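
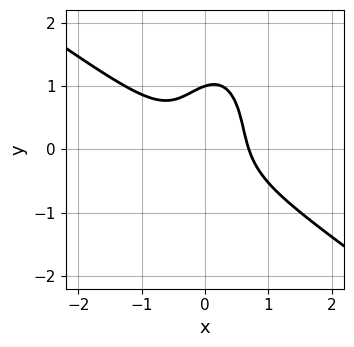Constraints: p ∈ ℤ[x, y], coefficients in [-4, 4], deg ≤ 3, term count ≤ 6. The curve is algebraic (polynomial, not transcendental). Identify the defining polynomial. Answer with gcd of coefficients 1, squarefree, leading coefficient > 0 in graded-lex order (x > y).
1. deg p = 3. The shape is more complex than any degree-2 curve.
2. From the axis intercepts and sections: it meets the y-axis at y = 1 (among the integer gridlines).
3. Solving for integer coefficients yields p as stated.

3*x^3 + 3*x^2*y - x*y^2 + y^3 - 1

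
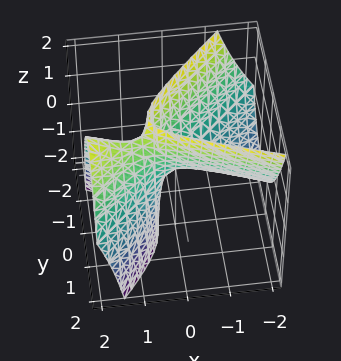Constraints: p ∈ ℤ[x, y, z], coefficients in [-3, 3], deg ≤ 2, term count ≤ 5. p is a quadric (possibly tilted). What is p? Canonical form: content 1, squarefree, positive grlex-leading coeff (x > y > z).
x^2 + 2*x*y - 2*x*z - 3*y^2 + z

First, degree: a generic line meets the surface in up to 2 points, so deg p = 2.
Next, observable constraints: it crosses the y-axis at the gridline y = 0; one x-axis crossing is at x = 0; it meets the z-axis at z = 0 (among the integer gridlines).
Finally, fitting integer coefficients to these (and the overall shape) gives p.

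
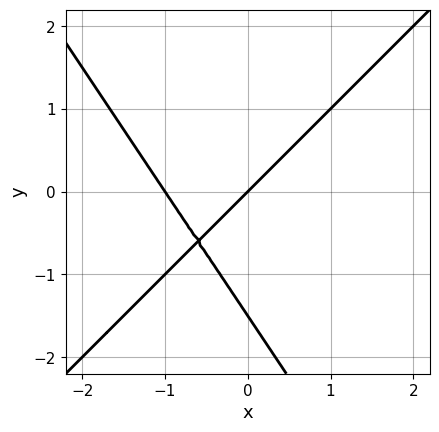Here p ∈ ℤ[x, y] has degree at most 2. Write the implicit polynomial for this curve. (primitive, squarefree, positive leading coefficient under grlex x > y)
3*x^2 - x*y - 2*y^2 + 3*x - 3*y

(a) deg p = 2. No degree-1 curve has this shape.
(b) Reading off the gridlines: among the integer gridlines, it crosses the x-axis at x ∈ {-1, 0}; one y-axis crossing is at y = 0.
(c) Matching integer coefficients to the picture gives p.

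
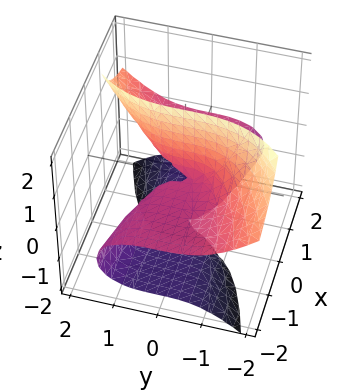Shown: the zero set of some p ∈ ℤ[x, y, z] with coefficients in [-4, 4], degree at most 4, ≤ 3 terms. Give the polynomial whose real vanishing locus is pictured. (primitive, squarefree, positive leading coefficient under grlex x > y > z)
2*x*z^2 - y^3 + 3*x*z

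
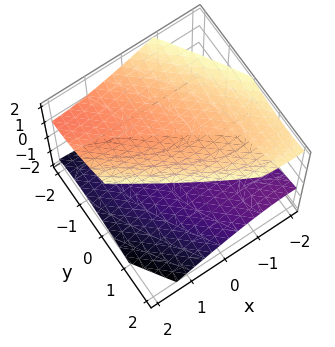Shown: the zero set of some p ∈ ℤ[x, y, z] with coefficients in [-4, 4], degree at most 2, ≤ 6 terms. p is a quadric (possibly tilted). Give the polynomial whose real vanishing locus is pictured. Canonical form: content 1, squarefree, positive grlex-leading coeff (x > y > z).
1. There are 2 components. They look like related sheets of one shape, so recover p as a whole.
2. deg p = 2. No degree-1 surface has this shape.
3. Against the integer gridlines: no x-intercept at any integer in the box; it misses every integer gridline on the y-axis.
4. Fitting integer coefficients to these (and the overall shape) gives p.

x^2 + 2*x*y + y^2 + y*z - 2*z^2 + 3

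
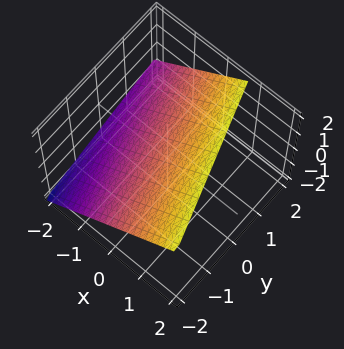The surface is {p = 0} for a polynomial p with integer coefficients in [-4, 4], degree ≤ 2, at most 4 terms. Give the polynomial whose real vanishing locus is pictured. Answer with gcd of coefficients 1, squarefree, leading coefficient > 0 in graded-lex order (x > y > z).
3*x + y - 3*z + 2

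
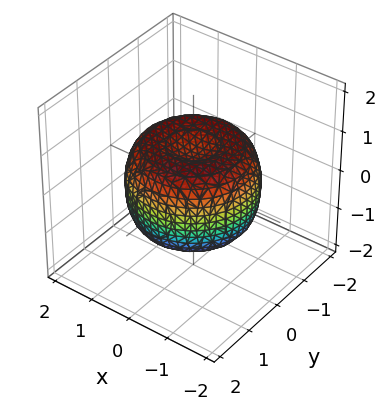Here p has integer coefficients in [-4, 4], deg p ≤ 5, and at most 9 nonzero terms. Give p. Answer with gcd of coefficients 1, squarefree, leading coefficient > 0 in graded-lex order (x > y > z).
2*x^4 + 4*x^2*y^2 + 2*y^4 - 3*x^2 - 3*y^2 + 3*z^2 - 2

(a) The degree is 4 — a generic line meets the surface in up to 4 points.
(b) Symmetries: the z-axis is an axis of rotation, so x and y enter only as x² + y².
(c) Reading off the gridlines: a circular section at z = -1 has radius between 0 and 1.
(d) Fitting integer coefficients to these (and the overall shape) gives p.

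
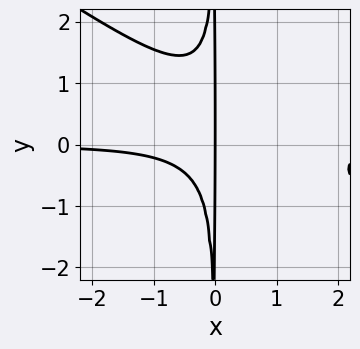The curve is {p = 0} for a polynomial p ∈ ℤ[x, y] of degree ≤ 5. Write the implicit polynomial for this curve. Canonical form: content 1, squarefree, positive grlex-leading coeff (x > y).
2*x^3*y + 3*x^2*y^2 - 2*x^2*y + x

First, deg p = 4. No degree-3 curve has this shape.
Next, observable constraints: it crosses the x-axis at the gridline x = 0; the visible y-axis segment lies entirely on the curve.
Finally, the integer polynomial consistent with all of this is the stated p.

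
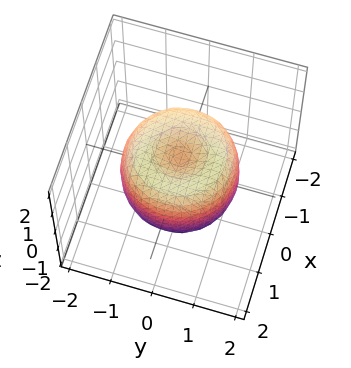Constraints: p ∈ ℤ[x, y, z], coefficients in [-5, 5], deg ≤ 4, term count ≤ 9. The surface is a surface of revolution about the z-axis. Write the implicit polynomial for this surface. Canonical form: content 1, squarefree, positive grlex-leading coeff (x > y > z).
1. deg p = 4.
2. By symmetry, every cross-section ⟂ z is a circle, so x, y appear only via x² + y².
3. From the axis intercepts and sections: a circular section at z = 1 has radius between 0 and 1.
4. Assembling these constraints gives the stated polynomial.

2*x^4 + 4*x^2*y^2 + 2*y^4 - 3*x^2 - 3*y^2 + 2*z^2 - 1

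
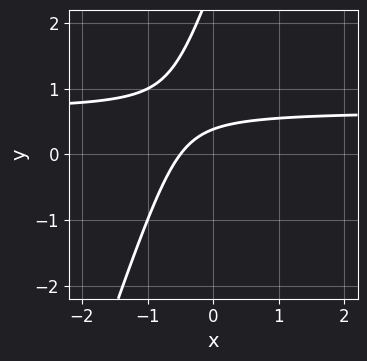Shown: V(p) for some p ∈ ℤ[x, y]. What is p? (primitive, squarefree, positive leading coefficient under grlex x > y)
3*x*y - y^2 - 2*x + 3*y - 1

Degree: the shape is more complex than any degree-1 curve, so deg p = 2.
Putting this together gives p.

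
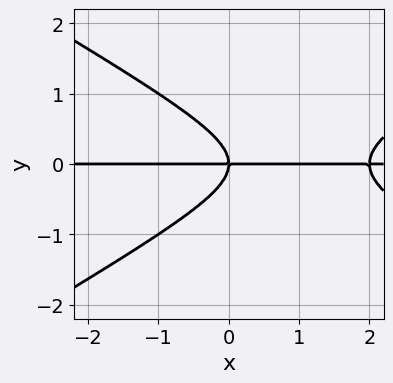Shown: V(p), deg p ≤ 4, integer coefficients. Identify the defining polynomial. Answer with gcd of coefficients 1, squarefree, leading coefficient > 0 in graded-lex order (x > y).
x^2*y - 3*y^3 - 2*x*y

(a) Degree: the shape is more complex than any degree-2 curve, so deg p = 3.
(b) Observable constraints: it crosses the y-axis at the gridline y = 0; every point of the x-axis in the box is on the curve.
(c) Solving for integer coefficients yields p as stated.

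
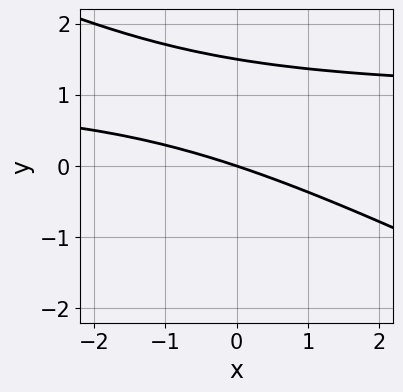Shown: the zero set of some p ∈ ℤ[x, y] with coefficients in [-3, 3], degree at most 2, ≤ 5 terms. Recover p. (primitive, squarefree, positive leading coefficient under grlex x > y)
(a) Degree: a generic line meets the curve in up to 2 points, so deg p = 2.
(b) From the axis intercepts and sections: one y-axis crossing is at y = 0; it meets the x-axis at x = 0 (among the integer gridlines).
(c) Fitting integer coefficients to these (and the overall shape) gives p.

x*y + 2*y^2 - x - 3*y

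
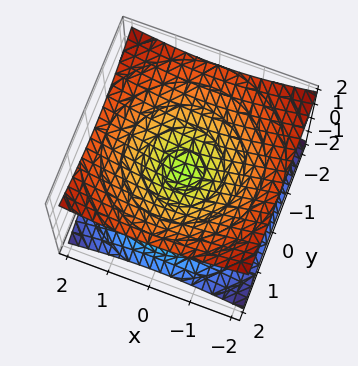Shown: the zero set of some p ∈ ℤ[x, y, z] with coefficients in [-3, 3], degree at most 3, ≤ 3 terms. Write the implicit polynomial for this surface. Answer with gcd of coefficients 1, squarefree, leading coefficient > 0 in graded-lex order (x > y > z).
Degree: two nappes meeting at a single point; a quadric, so deg p = 2.
Symmetries: rotational symmetry about the z-axis ⇒ p depends on x, y only through x² + y²; the z ↦ −z reflection is a symmetry, so z appears only in even powers.
Against the integer gridlines: one x-axis crossing is at x = 0; a circular section at z = -1 has radius between 1 and 2; it crosses the z-axis at the gridline z = 0; it meets the y-axis at y = 0 (among the integer gridlines).
Putting this together gives p.

x^2 + y^2 - 3*z^2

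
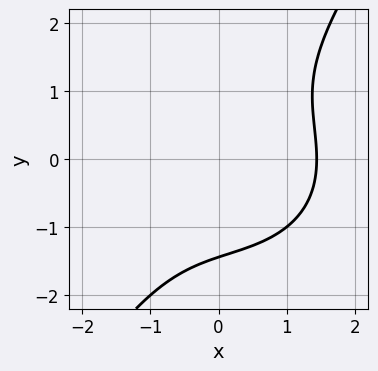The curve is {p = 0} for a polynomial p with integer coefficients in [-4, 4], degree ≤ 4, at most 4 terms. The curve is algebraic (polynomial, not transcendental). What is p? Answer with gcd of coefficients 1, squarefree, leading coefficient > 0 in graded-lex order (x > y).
deg p = 3.
The integer polynomial consistent with all of this is the stated p.

x^3 + x*y^2 - y^3 - 3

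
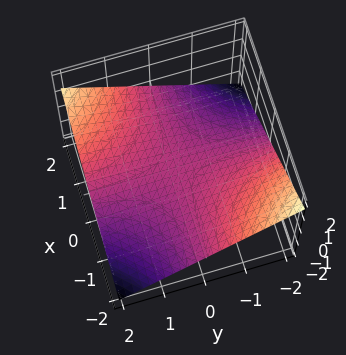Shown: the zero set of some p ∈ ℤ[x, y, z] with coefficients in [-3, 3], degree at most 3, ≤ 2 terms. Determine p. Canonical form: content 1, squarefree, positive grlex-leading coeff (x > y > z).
x*y - 3*z

First, deg p = 2. A saddle surface; a quadric.
Then, from the axis intercepts and sections: one z-axis crossing is at z = 0; the visible x-axis segment lies entirely on the surface; every point of the y-axis in the box is on the surface.
Finally, these observations pin down the coefficients.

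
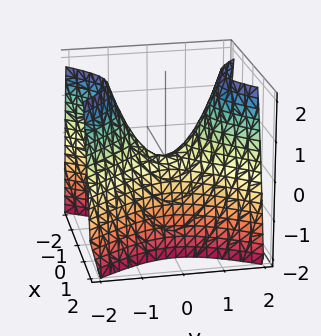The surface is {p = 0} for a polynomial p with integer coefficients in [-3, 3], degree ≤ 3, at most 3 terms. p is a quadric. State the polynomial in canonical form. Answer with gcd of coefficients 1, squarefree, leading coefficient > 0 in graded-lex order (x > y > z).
3*x^2 - 2*y^2 + 2*z

First, the degree is 2 — a saddle surface; a quadric.
Next, symmetries: it's symmetric under y → −y, forcing even powers of y; the x ↦ −x reflection is a symmetry, so x appears only in even powers.
Then, observable constraints: one z-axis crossing is at z = 0; it meets the x-axis at x = 0 (among the integer gridlines); it crosses the y-axis at the gridline y = 0.
Finally, putting this together gives p.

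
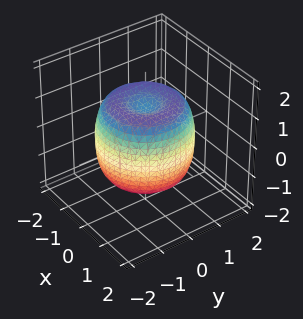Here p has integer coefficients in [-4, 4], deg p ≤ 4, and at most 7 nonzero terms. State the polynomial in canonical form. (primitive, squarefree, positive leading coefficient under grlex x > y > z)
2*x^4 + 4*x^2*y^2 + 2*y^4 - 3*x^2 - 3*y^2 + 2*z^2 - 2

deg p = 4. The shape is more complex than any degree-3 surface.
Symmetry: the surface is invariant under rotation about z: p = q(x² + y², z).
Checking where it meets the axes: a circular section at z = -1 has radius between 1 and 2; among the integer gridlines, it crosses the z-axis at z ∈ {-1, 1}.
Matching integer coefficients to the picture gives p.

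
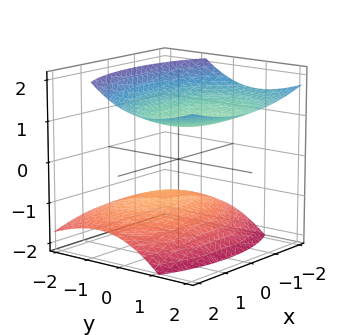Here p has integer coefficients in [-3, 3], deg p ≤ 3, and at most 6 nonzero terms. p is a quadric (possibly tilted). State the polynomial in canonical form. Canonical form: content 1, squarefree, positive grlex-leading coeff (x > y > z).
x^2 + 2*y^2 - 2*y*z - 3*z^2 + 3

(a) The picture has 2 separate pieces. They look like related sheets of one shape, so recover p as a whole.
(b) The degree is 2 — the shape is more complex than any degree-1 surface.
(c) Observable constraints: among the integer gridlines, it crosses the z-axis at z ∈ {-1, 1}; no x-intercept at any integer in the box; no y-intercept at any integer in the box.
(d) Solving for integer coefficients yields p as stated.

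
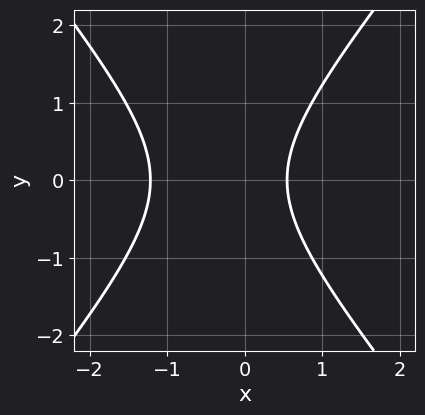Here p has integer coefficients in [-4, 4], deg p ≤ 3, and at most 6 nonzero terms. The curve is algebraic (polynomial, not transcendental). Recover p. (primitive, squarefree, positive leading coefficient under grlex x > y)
3*x^2 - 2*y^2 + 2*x - 2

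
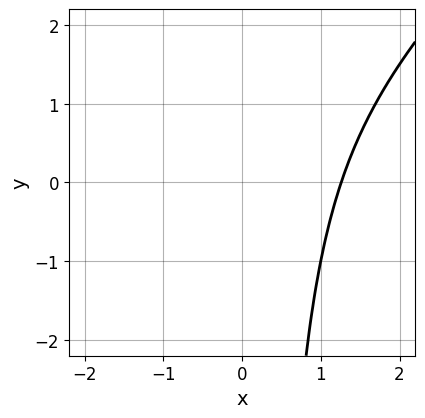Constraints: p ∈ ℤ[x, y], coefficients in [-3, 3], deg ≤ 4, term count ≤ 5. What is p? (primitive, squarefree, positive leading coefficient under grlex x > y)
x^3 - x^2*y - 2

(a) deg p = 3. A generic line meets the curve in up to 3 points.
(b) Checking where it meets the axes: the curve avoids every integer y-axis point in the box.
(c) Assembling these constraints gives the stated polynomial.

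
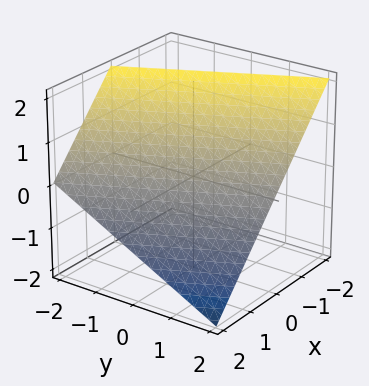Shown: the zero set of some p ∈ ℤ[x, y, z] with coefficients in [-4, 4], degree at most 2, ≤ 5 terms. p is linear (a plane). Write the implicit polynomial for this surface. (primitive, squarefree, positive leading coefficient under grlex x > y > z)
First, deg p = 1.
Next, checking where it meets the axes: it crosses the y-axis at the gridline y = 2; one x-axis crossing is at x = 1; it meets the z-axis at z = 1 (among the integer gridlines).
Finally, matching integer coefficients to the picture gives p.

2*x + y + 2*z - 2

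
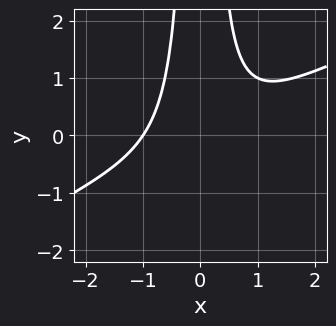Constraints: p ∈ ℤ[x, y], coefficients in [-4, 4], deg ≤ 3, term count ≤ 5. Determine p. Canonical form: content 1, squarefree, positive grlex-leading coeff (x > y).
First, the degree is 3 — no degree-2 curve has this shape.
Next, observable constraints: no y-intercept at any integer in the box; it crosses the x-axis at the gridline x = -1.
Finally, putting this together gives p.

x^3 - 2*x^2*y + 1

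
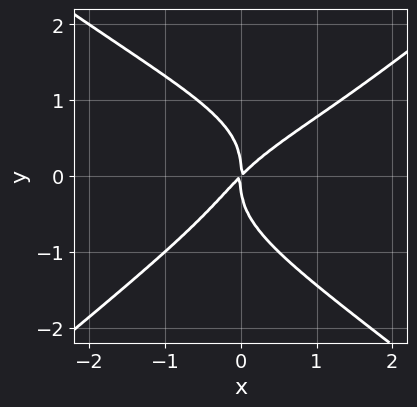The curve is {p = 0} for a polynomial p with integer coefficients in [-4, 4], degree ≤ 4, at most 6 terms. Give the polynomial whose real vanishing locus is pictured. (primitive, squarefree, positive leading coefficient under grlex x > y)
1. deg p = 4. A generic line meets the curve in up to 4 points.
2. Reading off the gridlines: it crosses the x-axis at the gridline x = 0; one y-axis crossing is at y = 0.
3. Putting this together gives p.

2*x^2*y^2 - 3*y^4 - x^2*y + 3*x^2 - 3*x*y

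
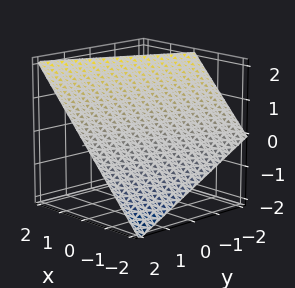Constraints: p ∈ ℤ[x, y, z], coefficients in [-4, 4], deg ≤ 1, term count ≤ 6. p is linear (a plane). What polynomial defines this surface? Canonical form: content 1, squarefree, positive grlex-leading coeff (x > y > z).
2*x - y - 2*z + 2

1. The degree is 1 — every cross-section is a straight line — this is a plane.
2. Reading off the gridlines: it crosses the z-axis at the gridline z = 1; it crosses the y-axis at the gridline y = 2; it crosses the x-axis at the gridline x = -1.
3. Together with the visible shape, these determine p as stated.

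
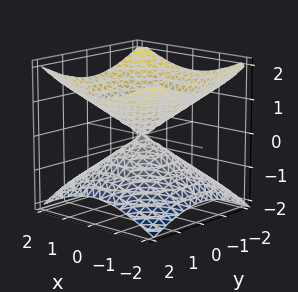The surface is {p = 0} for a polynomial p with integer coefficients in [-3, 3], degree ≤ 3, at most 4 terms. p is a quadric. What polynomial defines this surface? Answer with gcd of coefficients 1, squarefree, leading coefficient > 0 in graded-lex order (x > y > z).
x^2 + y^2 - 2*z^2

First, deg p = 2. A double cone through the origin; a quadric.
Then, symmetries: rotational symmetry about the z-axis ⇒ p depends on x, y only through x² + y²; it's symmetric under z → −z, forcing even powers of z.
Then, reading off the gridlines: it crosses the x-axis at the gridline x = 0; it meets the y-axis at y = 0 (among the integer gridlines); a circular section at z = -1 has radius between 1 and 2; it crosses the z-axis at the gridline z = 0.
Finally, putting this together gives p.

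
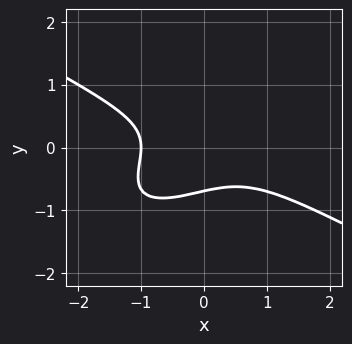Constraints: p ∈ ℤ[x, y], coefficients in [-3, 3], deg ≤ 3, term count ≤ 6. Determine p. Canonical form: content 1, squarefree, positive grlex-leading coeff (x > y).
(a) Degree: the shape is more complex than any degree-2 curve, so deg p = 3.
(b) Observable constraints: one x-axis crossing is at x = -1.
(c) These observations pin down the coefficients.

x^3 - 2*x*y^2 + 3*y^3 + 1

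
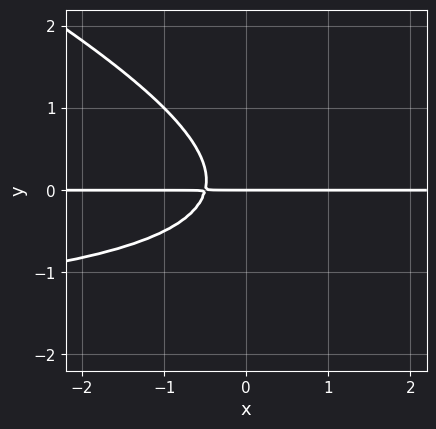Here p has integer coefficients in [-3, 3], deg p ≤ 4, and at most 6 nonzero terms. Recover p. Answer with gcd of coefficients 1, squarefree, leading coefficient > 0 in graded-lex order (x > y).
x*y^2 + 2*y^3 + 2*x*y + y

First, deg p = 3. No degree-2 curve has this shape.
Next, observable constraints: one y-axis crossing is at y = 0; every point of the x-axis in the box is on the curve.
Finally, these observations pin down the coefficients.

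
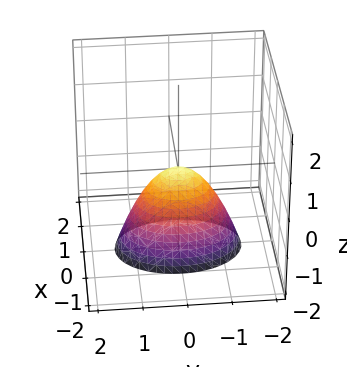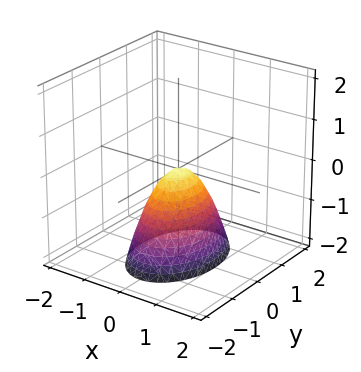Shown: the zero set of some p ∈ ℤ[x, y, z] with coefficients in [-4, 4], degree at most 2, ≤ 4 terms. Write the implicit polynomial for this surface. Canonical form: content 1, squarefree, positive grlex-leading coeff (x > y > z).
2*x^2 + y^2 + z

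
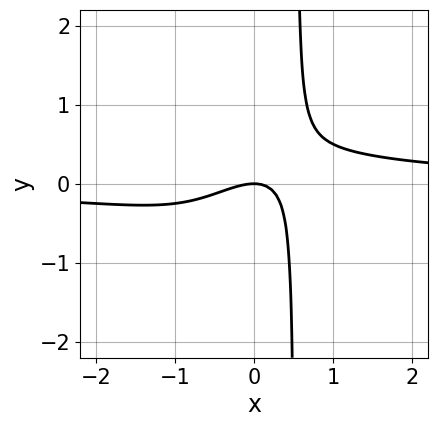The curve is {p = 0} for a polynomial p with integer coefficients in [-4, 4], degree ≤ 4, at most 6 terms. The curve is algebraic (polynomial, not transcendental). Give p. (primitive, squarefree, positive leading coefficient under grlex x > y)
3*x^3*y - 2*x^2 + 3*x*y - 2*y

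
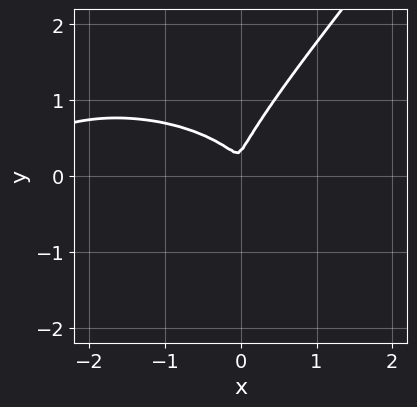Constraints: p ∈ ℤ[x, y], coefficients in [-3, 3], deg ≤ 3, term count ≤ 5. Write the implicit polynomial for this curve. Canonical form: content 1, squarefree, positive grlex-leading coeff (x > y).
Degree: a generic line meets the curve in up to 3 points, so deg p = 3.
The integer polynomial consistent with all of this is the stated p.

x^3 + 3*x*y^2 - 3*y^3 + 3*x^2 + y^2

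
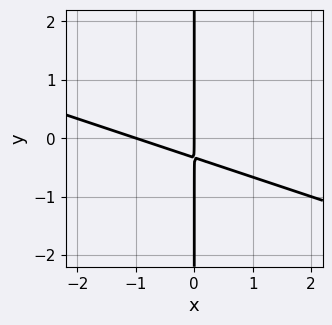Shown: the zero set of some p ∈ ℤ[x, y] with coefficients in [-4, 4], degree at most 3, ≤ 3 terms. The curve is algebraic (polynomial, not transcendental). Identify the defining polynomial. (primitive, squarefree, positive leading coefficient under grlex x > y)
x^2 + 3*x*y + x

(a) The degree is 2 — no degree-1 curve has this shape.
(b) Against the integer gridlines: every point of the y-axis in the box is on the curve; among the integer gridlines, it crosses the x-axis at x ∈ {-1, 0}.
(c) Solving for integer coefficients yields p as stated.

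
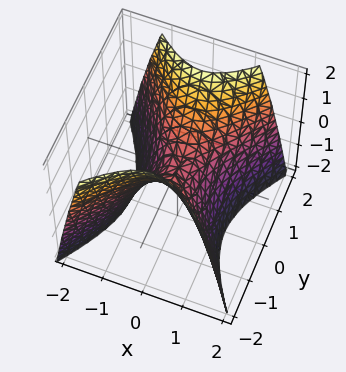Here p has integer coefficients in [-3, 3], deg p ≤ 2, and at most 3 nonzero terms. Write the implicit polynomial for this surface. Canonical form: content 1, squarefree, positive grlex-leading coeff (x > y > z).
3*x^2 - 2*y^2 + 2*z

1. The degree is 2 — a hyperbolic paraboloid; a quadric.
2. Symmetries: mirror symmetry x ↦ −x ⇒ only even powers of x; the y ↦ −y reflection is a symmetry, so y appears only in even powers.
3. Against the integer gridlines: one z-axis crossing is at z = 0; it crosses the x-axis at the gridline x = 0; one y-axis crossing is at y = 0.
4. Assembling these constraints gives the stated polynomial.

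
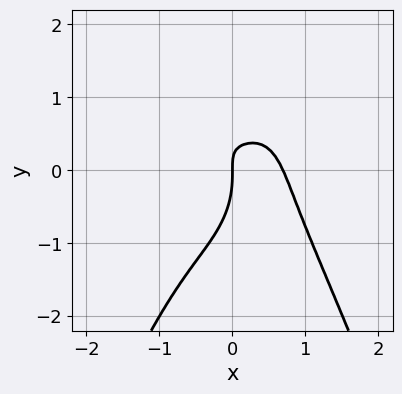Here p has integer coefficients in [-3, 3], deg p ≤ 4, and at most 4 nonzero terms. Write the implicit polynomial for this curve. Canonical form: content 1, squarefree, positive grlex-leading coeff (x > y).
3*x^4 + y^3 + 2*x*y - x

(a) Degree: no degree-3 curve has this shape, so deg p = 4.
(b) Observable constraints: it crosses the y-axis at the gridline y = 0; it meets the x-axis at x = 0 (among the integer gridlines).
(c) Matching integer coefficients to the picture gives p.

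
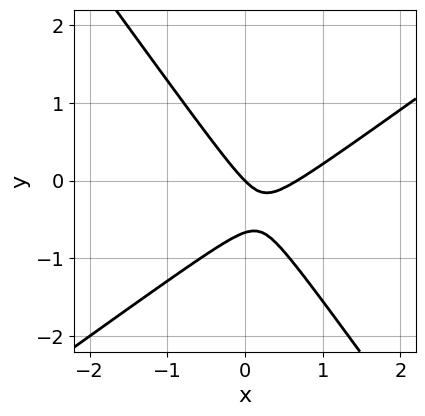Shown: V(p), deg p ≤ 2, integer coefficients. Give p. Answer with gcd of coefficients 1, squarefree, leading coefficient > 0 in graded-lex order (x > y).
First, the degree is 2 — a generic line meets the curve in up to 2 points.
Next, against the integer gridlines: it meets the x-axis at x = 0 (among the integer gridlines); it meets the y-axis at y = 0 (among the integer gridlines).
Finally, assembling these constraints gives the stated polynomial.

3*x^2 - 2*x*y - 3*y^2 - 2*x - 2*y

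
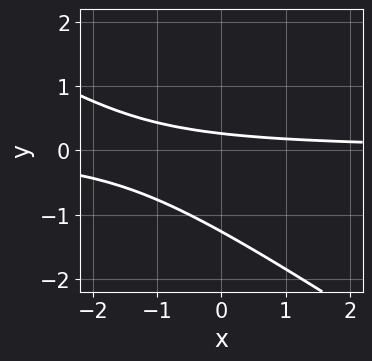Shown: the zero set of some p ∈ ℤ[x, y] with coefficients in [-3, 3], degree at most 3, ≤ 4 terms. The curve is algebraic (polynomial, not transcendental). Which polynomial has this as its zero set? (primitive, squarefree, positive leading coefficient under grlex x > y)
2*x*y + 3*y^2 + 3*y - 1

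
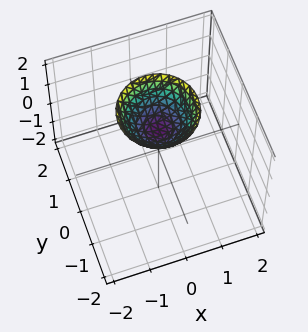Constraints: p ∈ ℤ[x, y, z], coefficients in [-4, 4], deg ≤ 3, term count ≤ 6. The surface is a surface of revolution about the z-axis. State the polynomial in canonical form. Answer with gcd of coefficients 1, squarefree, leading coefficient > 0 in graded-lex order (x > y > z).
1. Degree: a generic line meets the surface in up to 2 points, so deg p = 2.
2. Symmetry: every cross-section ⟂ z is a circle, so x, y appear only via x² + y².
3. From the axis intercepts and sections: a circular section at z = 2 has radius exactly 1; it misses every integer gridline on the y-axis; it misses every integer gridline on the x-axis.
4. Matching integer coefficients to the picture gives p.

x^2 + y^2 - z + 1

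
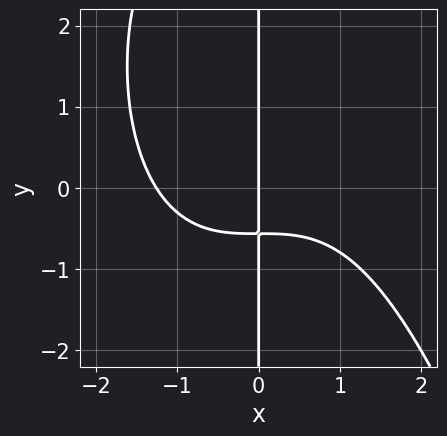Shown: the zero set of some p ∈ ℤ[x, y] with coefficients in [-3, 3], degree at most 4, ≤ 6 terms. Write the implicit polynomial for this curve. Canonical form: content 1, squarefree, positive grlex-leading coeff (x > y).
First, degree: the shape is more complex than any degree-3 curve, so deg p = 4.
Then, from the axis intercepts and sections: the visible y-axis segment lies entirely on the curve; it crosses the x-axis at the gridline x = 0.
Finally, solving for integer coefficients yields p as stated.

x^4 - x*y^2 + 3*x*y + 2*x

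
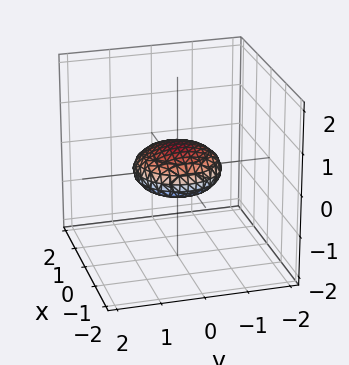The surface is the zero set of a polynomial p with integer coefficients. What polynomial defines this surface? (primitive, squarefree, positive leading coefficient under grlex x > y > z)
x^2 + y^2 + 3*z^2 - 1

1. deg p = 2. A closed, bounded, convex surface; a quadric.
2. Symmetry: every cross-section ⟂ z is a circle, so x, y appear only via x² + y²; it's symmetric under z → −z, forcing even powers of z.
3. Observable constraints: the x-axis gridline crossings are at x ∈ {-1, 1}; a circular section at z = 0 has radius exactly 1.
4. The integer polynomial consistent with all of this is the stated p. Check: (0, -1, 0) on the y-axis lies on the surface, and p(0, -1, 0) = 0. ✓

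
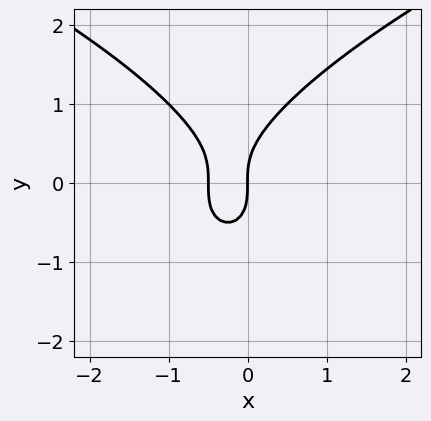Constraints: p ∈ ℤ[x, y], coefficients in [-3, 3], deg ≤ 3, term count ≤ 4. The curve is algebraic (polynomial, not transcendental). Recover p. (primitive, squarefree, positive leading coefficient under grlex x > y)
1. deg p = 3. A generic line meets the curve in up to 3 points.
2. Against the integer gridlines: it meets the x-axis at x = 0 (among the integer gridlines); one y-axis crossing is at y = 0.
3. These observations pin down the coefficients.

y^3 - 2*x^2 - x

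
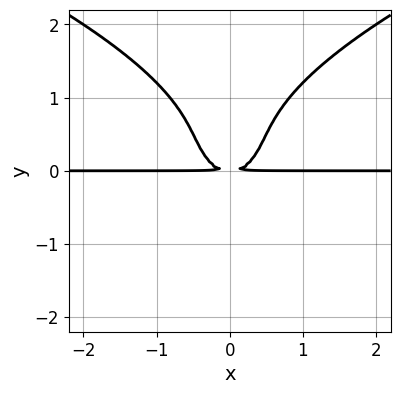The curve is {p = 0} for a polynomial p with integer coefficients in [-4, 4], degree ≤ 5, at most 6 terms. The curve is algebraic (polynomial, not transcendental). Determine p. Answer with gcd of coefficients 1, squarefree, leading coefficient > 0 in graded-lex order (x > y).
2*y^4 - 3*x^2*y - 2*y^3 + 2*y^2

First, the degree is 4 — no degree-3 curve has this shape.
Then, symmetries: mirror symmetry x ↦ −x ⇒ only even powers of x.
Then, from the axis intercepts and sections: the visible x-axis segment lies entirely on the curve.
Finally, these observations pin down the coefficients.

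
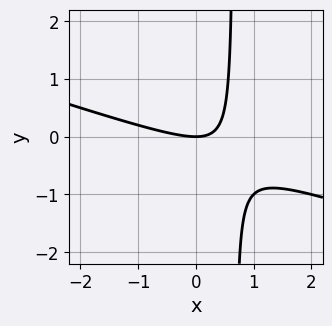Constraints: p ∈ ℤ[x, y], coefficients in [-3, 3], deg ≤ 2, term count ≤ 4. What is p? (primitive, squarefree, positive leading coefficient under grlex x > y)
The degree is 2 — no degree-1 curve has this shape.
Observable constraints: one y-axis crossing is at y = 0; it crosses the x-axis at the gridline x = 0.
Matching integer coefficients to the picture gives p.

x^2 + 3*x*y - 2*y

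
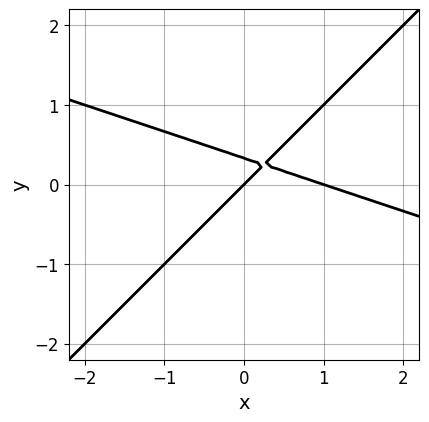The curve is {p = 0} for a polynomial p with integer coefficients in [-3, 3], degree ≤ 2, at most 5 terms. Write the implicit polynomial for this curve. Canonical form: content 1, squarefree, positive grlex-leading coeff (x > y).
x^2 + 2*x*y - 3*y^2 - x + y

First, degree: no degree-1 curve has this shape, so deg p = 2.
Next, from the visible intercepts: it meets the y-axis at y = 0 (among the integer gridlines); among the integer gridlines, it crosses the x-axis at x ∈ {0, 1}.
Finally, together with the visible shape, these determine p as stated.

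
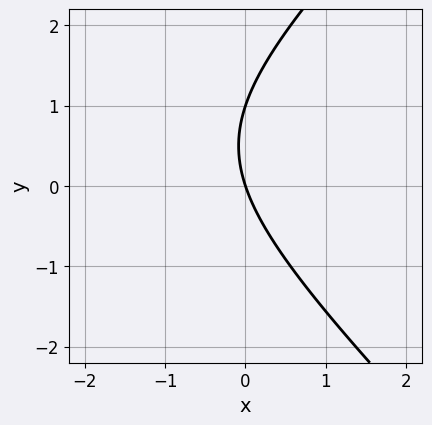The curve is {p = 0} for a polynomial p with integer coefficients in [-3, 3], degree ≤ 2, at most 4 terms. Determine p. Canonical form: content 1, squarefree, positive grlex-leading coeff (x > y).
x^2 - y^2 + 3*x + y

1. The degree is 2 — a generic line meets the curve in up to 2 points.
2. From the visible intercepts: it meets the x-axis at x = 0 (among the integer gridlines); the y-axis gridline crossings are at y ∈ {0, 1}.
3. Together with the visible shape, these determine p as stated.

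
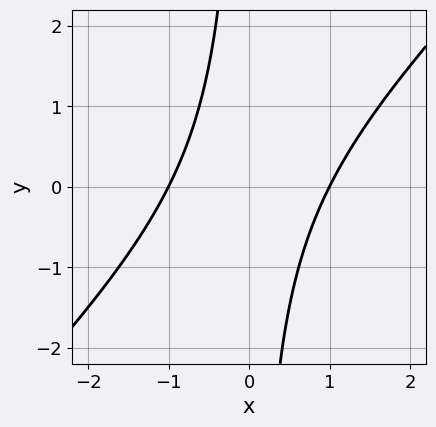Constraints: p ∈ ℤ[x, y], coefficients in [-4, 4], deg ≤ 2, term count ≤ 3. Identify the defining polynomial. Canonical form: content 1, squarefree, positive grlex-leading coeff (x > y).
x^2 - x*y - 1

deg p = 2. A generic line meets the curve in up to 2 points.
Observable constraints: it misses every integer gridline on the y-axis; among the integer gridlines, it crosses the x-axis at x ∈ {-1, 1}.
Fitting integer coefficients to these (and the overall shape) gives p.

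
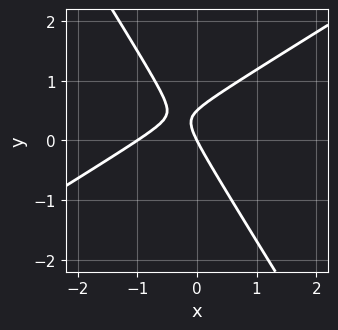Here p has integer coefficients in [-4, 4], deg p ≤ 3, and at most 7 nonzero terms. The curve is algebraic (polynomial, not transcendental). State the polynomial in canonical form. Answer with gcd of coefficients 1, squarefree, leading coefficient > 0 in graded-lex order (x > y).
2*x^2 - 2*x*y - 2*y^2 + 2*x + y

1. The degree is 2 — a generic line meets the curve in up to 2 points.
2. Checking where it meets the axes: the x-axis gridline crossings are at x ∈ {-1, 0}; one y-axis crossing is at y = 0.
3. Assembling these constraints gives the stated polynomial.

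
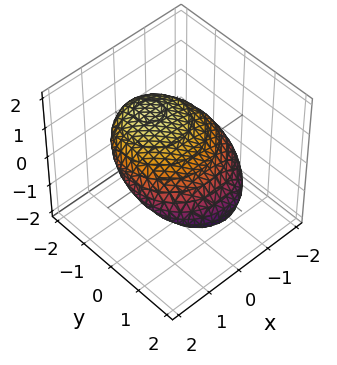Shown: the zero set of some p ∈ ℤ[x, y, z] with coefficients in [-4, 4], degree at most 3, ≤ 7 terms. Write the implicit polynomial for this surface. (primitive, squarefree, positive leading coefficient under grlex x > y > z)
x^2 + y^2 + 2*y*z + 3*z^2 - 2

First, deg p = 2. A generic line meets the surface in up to 2 points.
Finally, the integer polynomial consistent with all of this is the stated p.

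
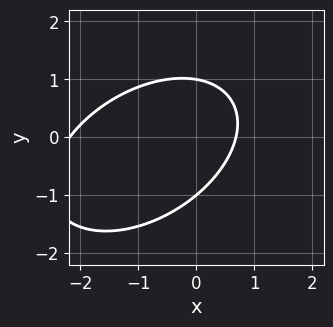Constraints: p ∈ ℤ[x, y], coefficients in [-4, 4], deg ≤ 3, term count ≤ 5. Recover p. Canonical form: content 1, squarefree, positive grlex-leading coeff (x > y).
2*x^2 - 2*x*y + 3*y^2 + 3*x - 3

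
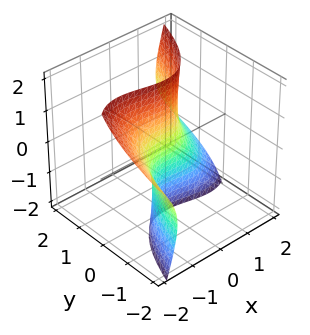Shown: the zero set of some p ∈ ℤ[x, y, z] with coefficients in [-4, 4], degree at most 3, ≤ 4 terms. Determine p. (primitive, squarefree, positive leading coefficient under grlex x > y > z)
x^3 + x^2*z - y*z^2 - 2*y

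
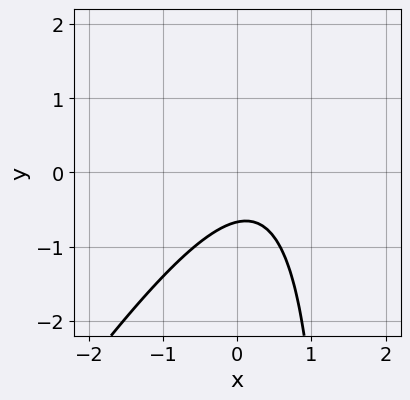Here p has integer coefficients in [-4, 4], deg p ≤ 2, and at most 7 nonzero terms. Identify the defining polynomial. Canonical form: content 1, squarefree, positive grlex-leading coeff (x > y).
3*x^2 - 2*x*y - 2*x + 3*y + 2

Degree: no degree-1 curve has this shape, so deg p = 2.
Against the integer gridlines: no x-intercept at any integer in the box.
Fitting integer coefficients to these (and the overall shape) gives p.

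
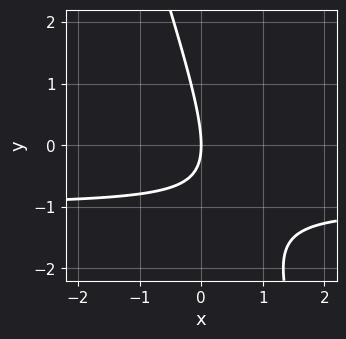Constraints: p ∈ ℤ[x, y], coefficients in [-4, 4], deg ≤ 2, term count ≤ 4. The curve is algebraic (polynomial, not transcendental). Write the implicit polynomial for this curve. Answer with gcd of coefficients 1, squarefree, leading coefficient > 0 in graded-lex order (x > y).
3*x*y + y^2 + 3*x

(a) deg p = 2. No degree-1 curve has this shape.
(b) From the visible intercepts: one y-axis crossing is at y = 0; one x-axis crossing is at x = 0.
(c) Putting this together gives p.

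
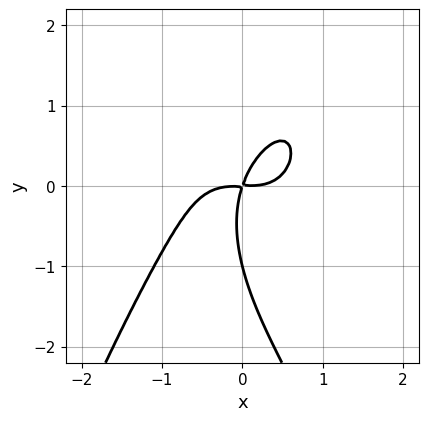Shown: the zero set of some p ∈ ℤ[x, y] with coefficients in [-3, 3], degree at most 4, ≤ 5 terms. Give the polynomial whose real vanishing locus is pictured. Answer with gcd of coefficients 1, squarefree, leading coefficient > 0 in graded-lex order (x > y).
3*x^4 + x*y^2 + y^3 - 3*x*y + y^2

First, the degree is 4 — no degree-3 curve has this shape.
Then, checking where it meets the axes: one y-axis crossing is at y = -1.
Finally, matching integer coefficients to the picture gives p.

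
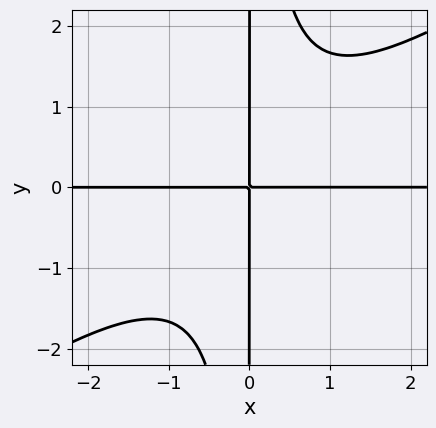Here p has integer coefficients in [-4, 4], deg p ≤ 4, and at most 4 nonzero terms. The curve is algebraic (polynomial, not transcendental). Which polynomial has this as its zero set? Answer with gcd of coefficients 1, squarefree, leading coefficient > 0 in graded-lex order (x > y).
(a) The degree is 4 — the shape is more complex than any degree-3 curve.
(b) From the axis intercepts and sections: the visible x-axis segment lies entirely on the curve; every point of the y-axis in the box is on the curve.
(c) Assembling these constraints gives the stated polynomial.

2*x^3*y - 3*x^2*y^2 + 3*x*y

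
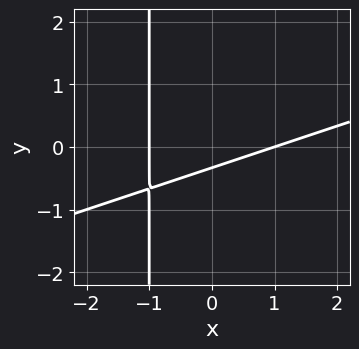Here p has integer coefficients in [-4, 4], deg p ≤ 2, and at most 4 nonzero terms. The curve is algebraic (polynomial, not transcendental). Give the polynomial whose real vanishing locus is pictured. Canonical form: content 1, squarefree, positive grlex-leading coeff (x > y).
First, deg p = 2.
Then, against the integer gridlines: among the integer gridlines, it crosses the x-axis at x ∈ {-1, 1}.
Finally, matching integer coefficients to the picture gives p.

x^2 - 3*x*y - 3*y - 1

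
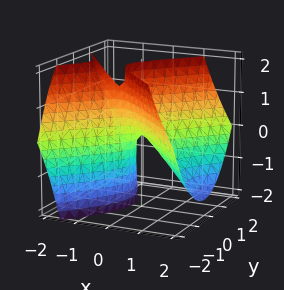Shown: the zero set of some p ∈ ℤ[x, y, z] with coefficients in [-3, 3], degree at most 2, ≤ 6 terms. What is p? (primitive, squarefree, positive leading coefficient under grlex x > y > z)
3*x^2 + 3*x*z - 3*y^2 + z

(a) Degree: a generic line meets the surface in up to 2 points, so deg p = 2.
(b) Against the integer gridlines: it crosses the y-axis at the gridline y = 0; it crosses the x-axis at the gridline x = 0.
(c) These observations pin down the coefficients.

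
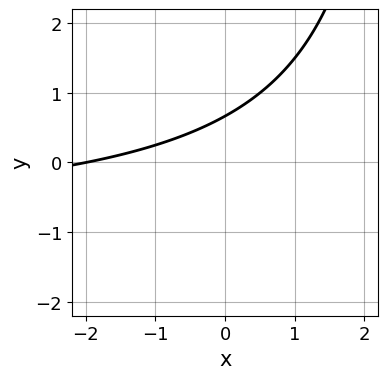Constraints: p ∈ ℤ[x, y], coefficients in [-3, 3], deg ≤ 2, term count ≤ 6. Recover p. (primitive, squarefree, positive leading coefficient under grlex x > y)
x*y + x - 3*y + 2

(a) deg p = 2. A generic line meets the curve in up to 2 points.
(b) From the axis intercepts and sections: one x-axis crossing is at x = -2.
(c) Assembling these constraints gives the stated polynomial.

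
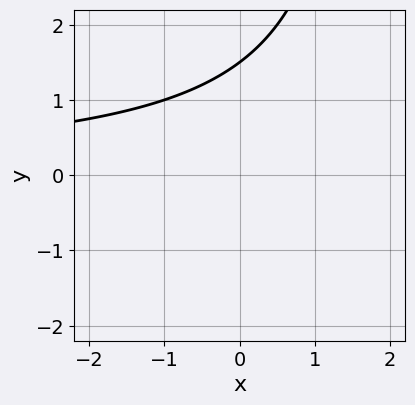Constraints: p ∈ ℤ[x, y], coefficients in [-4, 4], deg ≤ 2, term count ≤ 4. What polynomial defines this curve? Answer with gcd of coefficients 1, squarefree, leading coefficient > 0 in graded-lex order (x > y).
1. The degree is 2 — a generic line meets the curve in up to 2 points.
2. Reading off the gridlines: no x-intercept at any integer in the box.
3. The integer polynomial consistent with all of this is the stated p.

x*y - 2*y + 3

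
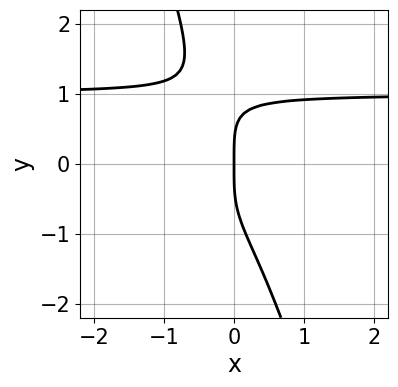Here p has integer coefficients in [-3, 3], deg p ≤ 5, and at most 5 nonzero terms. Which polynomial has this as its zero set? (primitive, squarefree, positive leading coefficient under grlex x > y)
First, degree: the shape is more complex than any degree-3 curve, so deg p = 4.
Next, checking where it meets the axes: it crosses the x-axis at the gridline x = 0; it meets the y-axis at y = 0 (among the integer gridlines).
Finally, the integer polynomial consistent with all of this is the stated p.

3*x*y^3 + y^4 - 3*x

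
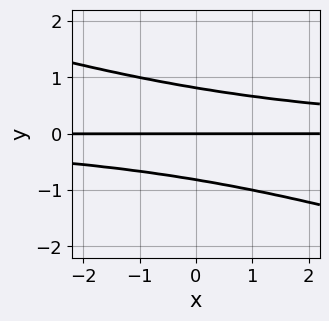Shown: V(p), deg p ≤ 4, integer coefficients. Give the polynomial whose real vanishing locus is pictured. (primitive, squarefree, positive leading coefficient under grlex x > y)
x*y^2 + 3*y^3 - 2*y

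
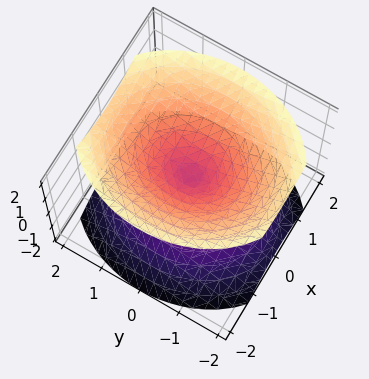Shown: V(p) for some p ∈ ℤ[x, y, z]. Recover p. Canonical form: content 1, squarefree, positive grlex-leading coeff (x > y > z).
The picture has 2 separate pieces. They look like related sheets of one shape, so recover p as a whole.
Degree: two nappes meeting at a single point; a quadric, so deg p = 2.
Symmetries: the z ↦ −z reflection is a symmetry, so z appears only in even powers; it's symmetric under x → −x, forcing even powers of x; the y ↦ −y reflection is a symmetry, so y appears only in even powers.
From the visible intercepts: one z-axis crossing is at z = 0; it crosses the x-axis at the gridline x = 0.
Fitting integer coefficients to these (and the overall shape) gives p.

3*x^2 + 2*y^2 - 3*z^2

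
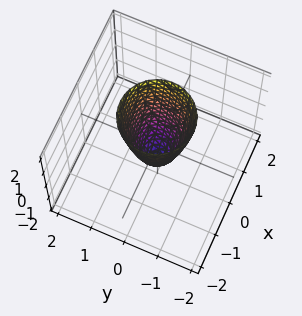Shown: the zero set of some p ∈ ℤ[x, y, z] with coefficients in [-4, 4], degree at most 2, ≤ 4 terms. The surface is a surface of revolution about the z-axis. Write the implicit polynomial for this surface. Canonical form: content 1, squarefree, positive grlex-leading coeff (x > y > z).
(a) The degree is 2 — the shape is more complex than any degree-1 surface.
(b) Symmetries: rotational symmetry about the z-axis ⇒ p depends on x, y only through x² + y².
(c) Against the integer gridlines: it crosses the z-axis at the gridline z = -1; a circular section at z = 1 has radius between 0 and 1.
(d) The integer polynomial consistent with all of this is the stated p.

3*x^2 + 3*y^2 - z - 1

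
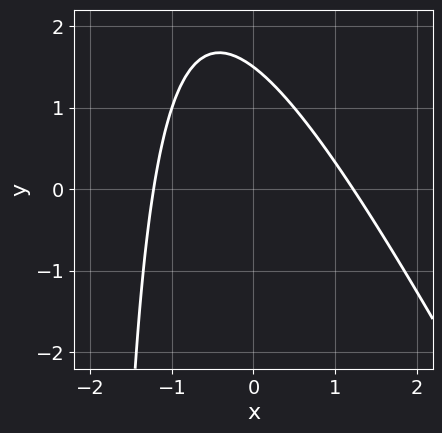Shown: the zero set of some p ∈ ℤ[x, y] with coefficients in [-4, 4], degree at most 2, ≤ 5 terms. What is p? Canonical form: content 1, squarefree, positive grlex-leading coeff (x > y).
2*x^2 + x*y + 2*y - 3

First, deg p = 2. No degree-1 curve has this shape.
Finally, matching integer coefficients to the picture gives p.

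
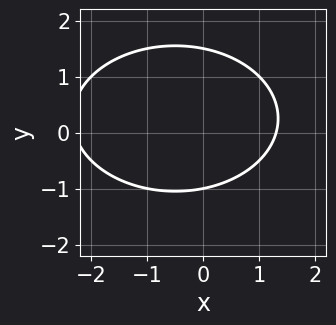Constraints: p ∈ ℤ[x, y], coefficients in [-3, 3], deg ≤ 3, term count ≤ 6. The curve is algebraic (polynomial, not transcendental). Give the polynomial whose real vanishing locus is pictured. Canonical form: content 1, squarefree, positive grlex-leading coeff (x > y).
First, the degree is 2 — the shape is more complex than any degree-1 curve.
Next, from the axis intercepts and sections: it crosses the y-axis at the gridline y = -1.
Finally, fitting integer coefficients to these (and the overall shape) gives p.

x^2 + 2*y^2 + x - y - 3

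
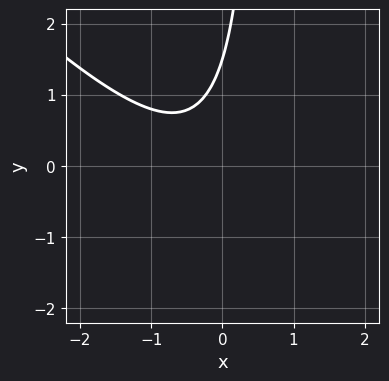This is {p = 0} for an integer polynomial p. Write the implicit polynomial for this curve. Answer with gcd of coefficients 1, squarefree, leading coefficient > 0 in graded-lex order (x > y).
(a) deg p = 2. The shape is more complex than any degree-1 curve.
(b) From the visible intercepts: the curve avoids every integer x-axis point in the box.
(c) Fitting integer coefficients to these (and the overall shape) gives p.

3*x^2 + 3*x*y + 2*x - 2*y + 3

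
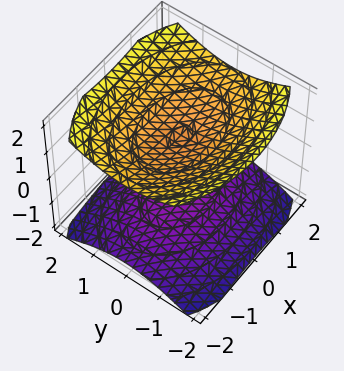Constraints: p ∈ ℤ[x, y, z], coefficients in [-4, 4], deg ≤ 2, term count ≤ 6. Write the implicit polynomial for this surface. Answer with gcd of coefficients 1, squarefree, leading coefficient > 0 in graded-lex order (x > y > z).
1. There are 2 components.
2. The degree is 2 — two sheets facing apart; a quadric.
3. Symmetries: mirror symmetry x ↦ −x ⇒ only even powers of x; it's symmetric under z → −z, forcing even powers of z; the y ↦ −y reflection is a symmetry, so y appears only in even powers.
4. Observable constraints: the z-axis gridline crossings are at z ∈ {-1, 1}; the surface avoids every integer x-axis point in the box; no y-intercept at any integer in the box.
5. Together with the visible shape, these determine p as stated.

x^2 + 2*y^2 - 3*z^2 + 3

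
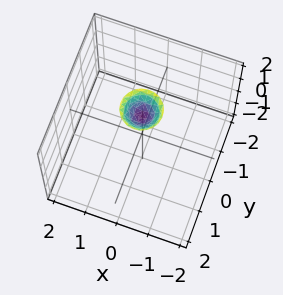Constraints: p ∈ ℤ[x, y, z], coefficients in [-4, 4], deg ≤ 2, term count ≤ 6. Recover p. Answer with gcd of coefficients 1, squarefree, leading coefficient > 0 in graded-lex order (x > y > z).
3*x^2 + 3*y^2 - 2*z + 3

Degree: no degree-1 surface has this shape, so deg p = 2.
Symmetry: the surface is invariant under rotation about z: p = q(x² + y², z).
Checking where it meets the axes: no x-intercept at any integer in the box; the surface avoids every integer y-axis point in the box; a circular section at z = 2 has radius between 0 and 1.
Fitting integer coefficients to these (and the overall shape) gives p.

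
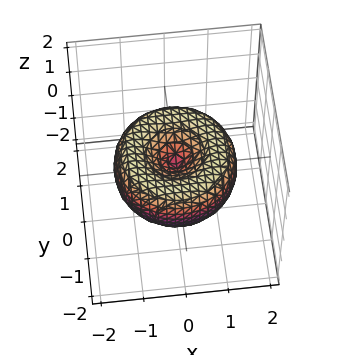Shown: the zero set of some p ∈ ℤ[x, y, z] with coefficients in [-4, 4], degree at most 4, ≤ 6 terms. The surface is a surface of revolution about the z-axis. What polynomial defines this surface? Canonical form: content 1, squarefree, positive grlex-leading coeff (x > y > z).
x^4 + 2*x^2*y^2 + y^4 - 2*x^2 - 2*y^2 + 2*z^2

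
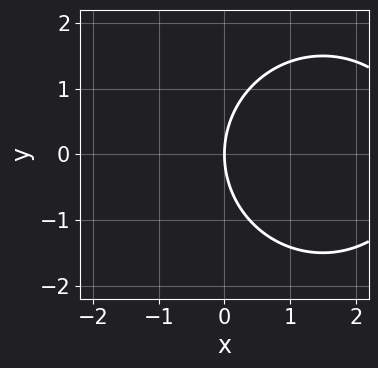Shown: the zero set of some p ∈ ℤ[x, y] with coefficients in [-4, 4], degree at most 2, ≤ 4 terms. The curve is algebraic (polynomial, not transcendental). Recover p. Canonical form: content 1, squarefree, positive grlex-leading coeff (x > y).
1. The degree is 2 — no degree-1 curve has this shape.
2. Symmetries: the y ↦ −y reflection is a symmetry, so y appears only in even powers.
3. From the axis intercepts and sections: it crosses the x-axis at the gridline x = 0; one y-axis crossing is at y = 0.
4. Together with the visible shape, these determine p as stated.

x^2 + y^2 - 3*x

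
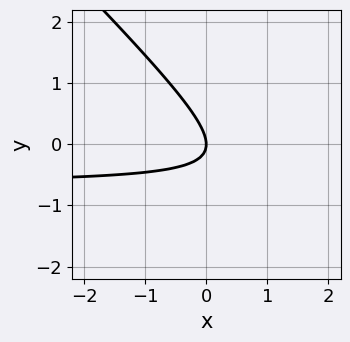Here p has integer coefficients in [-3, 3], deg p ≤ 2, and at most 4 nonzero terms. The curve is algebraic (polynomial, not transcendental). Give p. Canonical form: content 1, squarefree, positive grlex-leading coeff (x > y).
3*x*y + 3*y^2 + 2*x

1. The degree is 2 — a generic line meets the curve in up to 2 points.
2. From the axis intercepts and sections: it meets the x-axis at x = 0 (among the integer gridlines); it meets the y-axis at y = 0 (among the integer gridlines).
3. Assembling these constraints gives the stated polynomial.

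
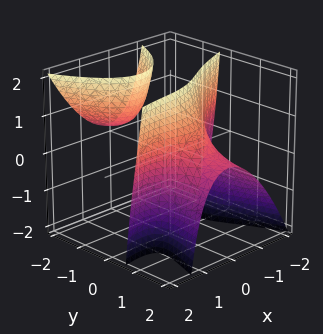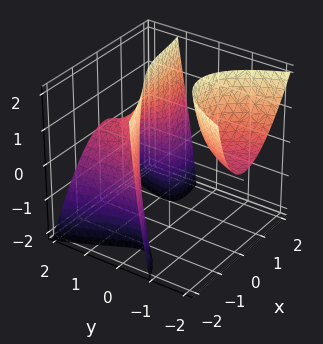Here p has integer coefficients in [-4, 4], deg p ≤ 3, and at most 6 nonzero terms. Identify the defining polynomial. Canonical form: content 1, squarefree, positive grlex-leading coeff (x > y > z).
x^3 - 3*x^2*y + 2*x*y*z - 2*y^2*z + 2

There are 2 components. Treating them together as one polynomial.
The degree is 3 — the shape is more complex than any degree-2 surface.
From the visible intercepts: the surface avoids every integer z-axis point in the box; it misses every integer gridline on the y-axis.
The integer polynomial consistent with all of this is the stated p.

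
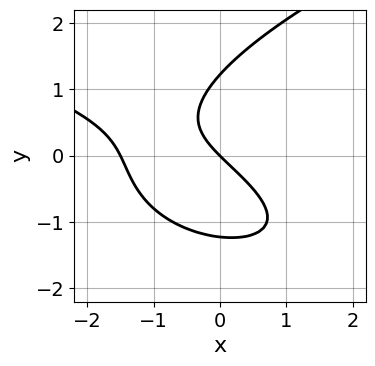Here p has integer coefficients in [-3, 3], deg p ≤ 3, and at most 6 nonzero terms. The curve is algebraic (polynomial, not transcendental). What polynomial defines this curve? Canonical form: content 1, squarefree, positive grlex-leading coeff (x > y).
First, degree: the shape is more complex than any degree-2 curve, so deg p = 3.
Then, from the axis intercepts and sections: it meets the y-axis at y = 0 (among the integer gridlines); one x-axis crossing is at x = 0.
Finally, assembling these constraints gives the stated polynomial.

2*y^3 - 2*x^2 - 3*x*y - 3*x - 3*y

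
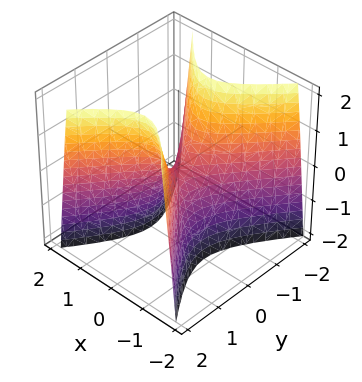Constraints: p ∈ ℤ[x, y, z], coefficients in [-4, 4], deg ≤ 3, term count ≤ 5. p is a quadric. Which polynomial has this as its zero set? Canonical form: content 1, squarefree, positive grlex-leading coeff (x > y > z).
3*x^2 - 2*y^2 + z

The degree is 2 — a hyperbolic paraboloid; a quadric.
Symmetries: mirror symmetry y ↦ −y ⇒ only even powers of y; it's symmetric under x → −x, forcing even powers of x.
Observable constraints: it meets the x-axis at x = 0 (among the integer gridlines); it crosses the y-axis at the gridline y = 0.
Together with the visible shape, these determine p as stated.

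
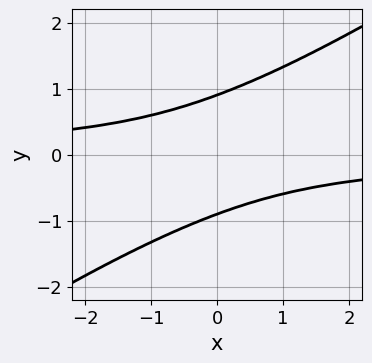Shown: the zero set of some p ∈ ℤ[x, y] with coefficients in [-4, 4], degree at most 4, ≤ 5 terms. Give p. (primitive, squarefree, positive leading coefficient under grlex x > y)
First, deg p = 4.
Then, reading off the gridlines: it misses every integer gridline on the x-axis.
Finally, these observations pin down the coefficients.

2*x*y^3 - 3*y^4 + 2*x*y + 2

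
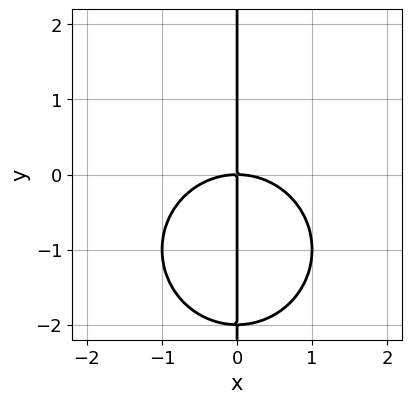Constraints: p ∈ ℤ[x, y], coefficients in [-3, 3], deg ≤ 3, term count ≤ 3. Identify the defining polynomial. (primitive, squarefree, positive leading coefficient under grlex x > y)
x^3 + x*y^2 + 2*x*y

Degree: no degree-2 curve has this shape, so deg p = 3.
Against the integer gridlines: one x-axis crossing is at x = 0; the visible y-axis segment lies entirely on the curve.
Together with the visible shape, these determine p as stated.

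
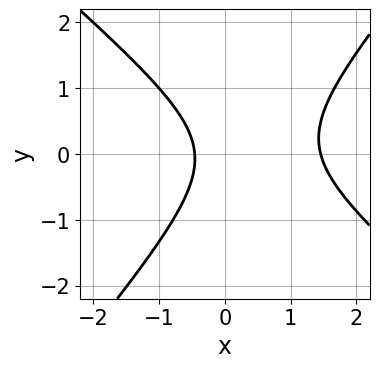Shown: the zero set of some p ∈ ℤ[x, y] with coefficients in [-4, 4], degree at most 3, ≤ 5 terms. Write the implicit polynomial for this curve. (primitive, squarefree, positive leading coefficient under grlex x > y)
1. Degree: a generic line meets the curve in up to 2 points, so deg p = 2.
2. Against the integer gridlines: the curve avoids every integer y-axis point in the box.
3. Fitting integer coefficients to these (and the overall shape) gives p.

3*x^2 + x*y - 3*y^2 - 3*x - 2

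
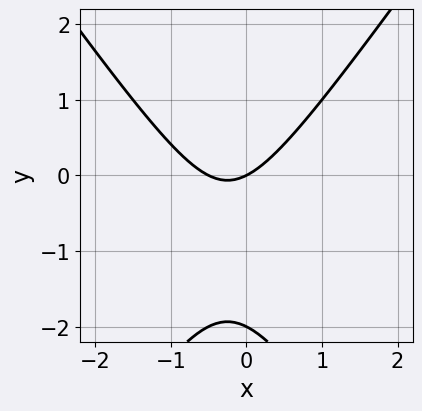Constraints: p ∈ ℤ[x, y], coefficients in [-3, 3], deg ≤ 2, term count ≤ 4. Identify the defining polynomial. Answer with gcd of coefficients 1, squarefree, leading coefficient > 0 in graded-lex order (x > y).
First, degree: the shape is more complex than any degree-1 curve, so deg p = 2.
Next, against the integer gridlines: it crosses the x-axis at the gridline x = 0; the y-axis gridline crossings are at y ∈ {-2, 0}.
Finally, the integer polynomial consistent with all of this is the stated p.

2*x^2 - y^2 + x - 2*y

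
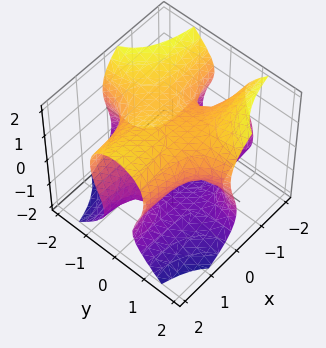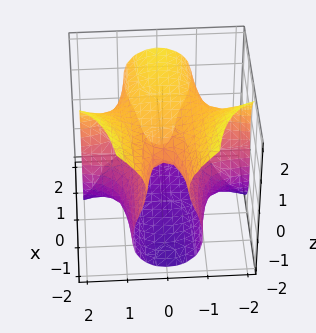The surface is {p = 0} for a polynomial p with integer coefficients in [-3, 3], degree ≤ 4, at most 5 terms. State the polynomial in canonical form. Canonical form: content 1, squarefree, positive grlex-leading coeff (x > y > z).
First, deg p = 3. The shape is more complex than any degree-2 surface.
Next, from the axis intercepts and sections: one x-axis crossing is at x = 0; one z-axis crossing is at z = 0.
Finally, solving for integer coefficients yields p as stated. Check: (0, -2, 0) on the y-axis lies on the surface, and p(0, -2, 0) = 0. ✓

2*x*y^2 + z^3 - x - 2*z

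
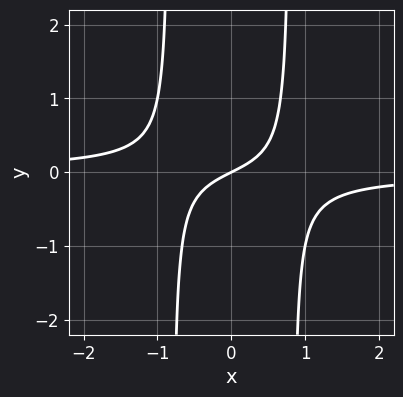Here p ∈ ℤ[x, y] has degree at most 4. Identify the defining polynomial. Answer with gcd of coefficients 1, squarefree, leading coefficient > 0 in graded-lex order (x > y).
First, degree: the shape is more complex than any degree-2 curve, so deg p = 3.
Next, against the integer gridlines: it meets the x-axis at x = 0 (among the integer gridlines); one y-axis crossing is at y = 0.
Finally, the integer polynomial consistent with all of this is the stated p.

3*x^2*y + x - 2*y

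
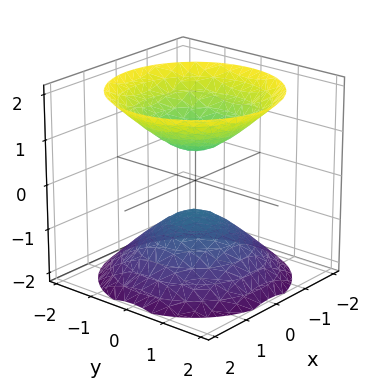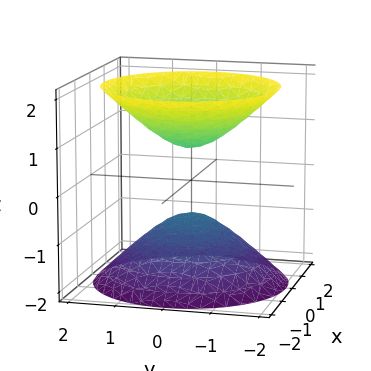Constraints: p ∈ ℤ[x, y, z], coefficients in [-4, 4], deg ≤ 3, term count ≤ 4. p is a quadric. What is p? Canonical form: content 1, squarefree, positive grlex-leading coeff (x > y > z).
1. The picture has 2 separate pieces. They look like related sheets of one shape, so recover p as a whole.
2. Degree: two sheets facing apart; a quadric, so deg p = 2.
3. Symmetries: every cross-section ⟂ z is a circle, so x, y appear only via x² + y²; the z ↦ −z reflection is a symmetry, so z appears only in even powers.
4. Checking where it meets the axes: a circular section at z = 2 has radius between 1 and 2; no x-intercept at any integer in the box.
5. These observations pin down the coefficients.

2*x^2 + 2*y^2 - 2*z^2 + 1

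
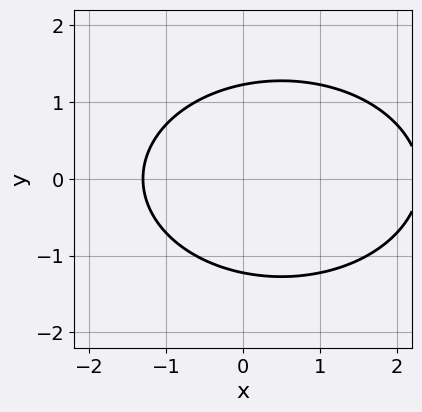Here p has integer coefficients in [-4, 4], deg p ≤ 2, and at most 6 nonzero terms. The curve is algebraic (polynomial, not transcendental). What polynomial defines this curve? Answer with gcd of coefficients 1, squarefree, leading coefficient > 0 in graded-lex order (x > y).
Degree: no degree-1 curve has this shape, so deg p = 2.
Symmetries: mirror symmetry y ↦ −y ⇒ only even powers of y.
Matching integer coefficients to the picture gives p.

x^2 + 2*y^2 - x - 3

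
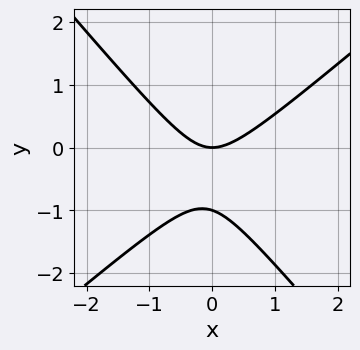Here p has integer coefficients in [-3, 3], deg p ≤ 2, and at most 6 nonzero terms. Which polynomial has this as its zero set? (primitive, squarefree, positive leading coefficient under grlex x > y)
The degree is 2 — a generic line meets the curve in up to 2 points.
From the visible intercepts: it meets the x-axis at x = 0 (among the integer gridlines); the y-axis gridline crossings are at y ∈ {-1, 0}.
Assembling these constraints gives the stated polynomial.

3*x^2 - x*y - 3*y^2 - 3*y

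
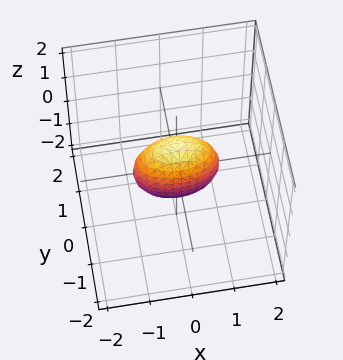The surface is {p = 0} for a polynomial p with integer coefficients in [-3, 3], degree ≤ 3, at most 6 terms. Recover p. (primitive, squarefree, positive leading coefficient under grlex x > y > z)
First, the degree is 2 — a closed, bounded, convex surface; a quadric.
Then, symmetries: mirror symmetry z ↦ −z ⇒ only even powers of z; mirror symmetry y ↦ −y ⇒ only even powers of y; mirror symmetry x ↦ −x ⇒ only even powers of x.
Then, from the visible intercepts: the z-axis gridline crossings are at z ∈ {-1, 1}; the x-axis gridline crossings are at x ∈ {-1, 1}.
Finally, the integer polynomial consistent with all of this is the stated p.

x^2 + 3*y^2 + z^2 - 1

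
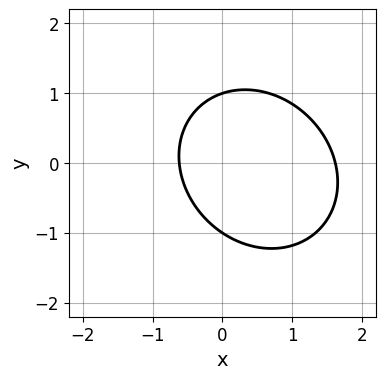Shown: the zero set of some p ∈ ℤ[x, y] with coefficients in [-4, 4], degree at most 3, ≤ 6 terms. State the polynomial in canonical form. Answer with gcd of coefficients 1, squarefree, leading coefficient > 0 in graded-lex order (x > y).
3*x^2 + x*y + 3*y^2 - 3*x - 3

(a) The degree is 2 — no degree-1 curve has this shape.
(b) From the axis intercepts and sections: the y-axis gridline crossings are at y ∈ {-1, 1}.
(c) Fitting integer coefficients to these (and the overall shape) gives p.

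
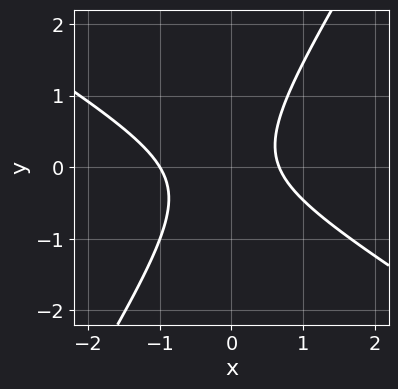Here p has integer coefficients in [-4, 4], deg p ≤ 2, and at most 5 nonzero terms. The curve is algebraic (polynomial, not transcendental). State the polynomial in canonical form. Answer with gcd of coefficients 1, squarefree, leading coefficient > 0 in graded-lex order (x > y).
3*x^2 + 3*x*y - 3*y^2 + x - 2

1. The degree is 2 — a generic line meets the curve in up to 2 points.
2. From the axis intercepts and sections: it crosses the x-axis at the gridline x = -1; no y-intercept at any integer in the box.
3. Assembling these constraints gives the stated polynomial.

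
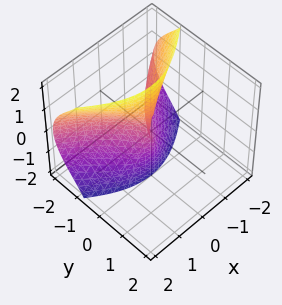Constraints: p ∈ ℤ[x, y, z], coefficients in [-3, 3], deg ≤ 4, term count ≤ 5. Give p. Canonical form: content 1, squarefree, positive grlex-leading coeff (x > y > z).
y^3 + 2*y*z^2 + 2*x^2

(a) The degree is 3 — a generic line meets the surface in up to 3 points.
(b) Checking where it meets the axes: one x-axis crossing is at x = 0; the visible z-axis segment lies entirely on the surface; it meets the y-axis at y = 0 (among the integer gridlines).
(c) The integer polynomial consistent with all of this is the stated p.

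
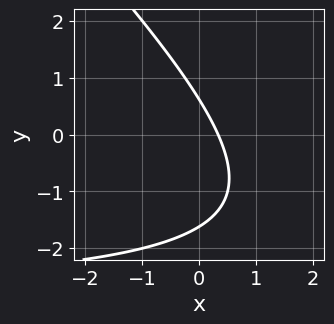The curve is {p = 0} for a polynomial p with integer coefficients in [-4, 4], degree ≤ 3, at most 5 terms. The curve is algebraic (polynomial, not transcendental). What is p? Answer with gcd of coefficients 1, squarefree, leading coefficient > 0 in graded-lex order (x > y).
x*y + y^2 + 3*x + y - 1

First, the degree is 2 — a generic line meets the curve in up to 2 points.
Finally, the integer polynomial consistent with all of this is the stated p.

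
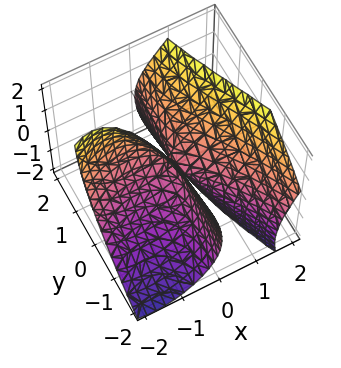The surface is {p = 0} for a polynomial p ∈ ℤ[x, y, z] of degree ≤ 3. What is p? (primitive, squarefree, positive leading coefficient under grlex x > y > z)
x^3 + 2*x^2 + 3*x*y - 2*x*z - z^2

First, the degree is 3 — no degree-2 surface has this shape.
Then, checking where it meets the axes: one z-axis crossing is at z = 0; the visible y-axis segment lies entirely on the surface; the x-axis gridline crossings are at x ∈ {-2, 0}.
Finally, together with the visible shape, these determine p as stated.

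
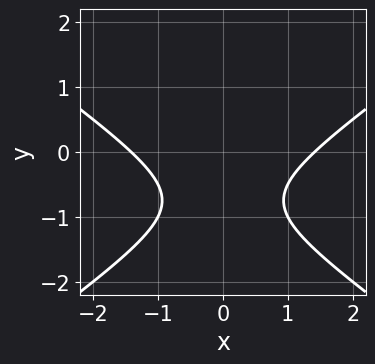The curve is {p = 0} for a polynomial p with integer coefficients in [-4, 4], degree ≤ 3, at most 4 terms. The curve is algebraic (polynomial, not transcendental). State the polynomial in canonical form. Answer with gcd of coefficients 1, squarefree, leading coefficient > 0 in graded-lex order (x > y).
x^2 - 2*y^2 - 3*y - 2

1. Degree: no degree-1 curve has this shape, so deg p = 2.
2. Symmetries: the x ↦ −x reflection is a symmetry, so x appears only in even powers.
3. Reading off the gridlines: it misses every integer gridline on the y-axis.
4. Putting this together gives p.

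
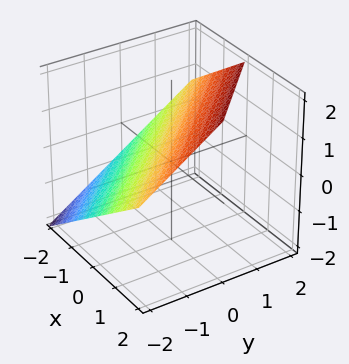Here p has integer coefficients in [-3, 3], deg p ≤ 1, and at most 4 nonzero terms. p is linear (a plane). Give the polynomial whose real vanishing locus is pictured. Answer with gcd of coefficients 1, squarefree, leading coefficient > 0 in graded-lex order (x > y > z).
(a) Degree: every cross-section is a straight line — this is a plane, so deg p = 1.
(b) From the visible intercepts: one x-axis crossing is at x = -1; it meets the y-axis at y = -1 (among the integer gridlines).
(c) Fitting integer coefficients to these (and the overall shape) gives p.

2*x + 2*y - 3*z + 2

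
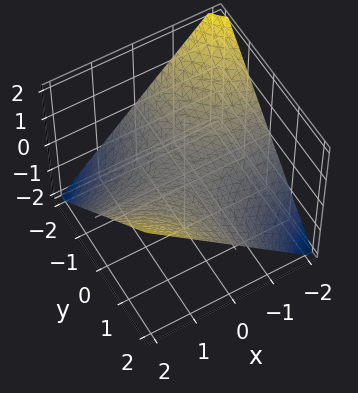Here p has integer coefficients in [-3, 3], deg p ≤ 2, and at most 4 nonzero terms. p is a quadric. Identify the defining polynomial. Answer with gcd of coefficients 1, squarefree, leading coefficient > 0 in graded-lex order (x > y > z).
x*y - 2*z

First, deg p = 2. A hyperbolic paraboloid; a quadric.
Next, reading off the gridlines: it crosses the z-axis at the gridline z = 0; every point of the y-axis in the box is on the surface; every point of the x-axis in the box is on the surface.
Finally, assembling these constraints gives the stated polynomial.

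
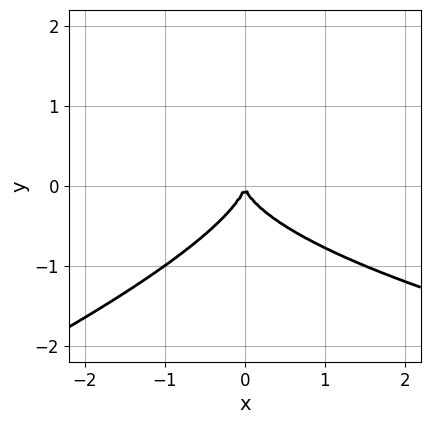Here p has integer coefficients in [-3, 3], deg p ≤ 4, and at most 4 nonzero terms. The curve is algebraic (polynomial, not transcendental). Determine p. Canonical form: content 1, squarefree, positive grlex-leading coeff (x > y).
(a) deg p = 3. A generic line meets the curve in up to 3 points.
(b) Reading off the gridlines: it meets the x-axis at x = 0 (among the integer gridlines); it meets the y-axis at y = 0 (among the integer gridlines).
(c) Matching integer coefficients to the picture gives p.

x*y^2 - 3*y^3 - 2*x^2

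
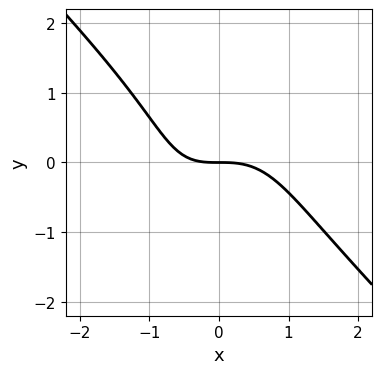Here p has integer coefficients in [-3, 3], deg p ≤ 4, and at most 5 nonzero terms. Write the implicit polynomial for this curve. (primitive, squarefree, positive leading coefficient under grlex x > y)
2*x^3 - x*y^2 + y^3 + x*y + 3*y

Degree: a generic line meets the curve in up to 3 points, so deg p = 3.
From the visible intercepts: it crosses the y-axis at the gridline y = 0; it crosses the x-axis at the gridline x = 0.
Matching integer coefficients to the picture gives p.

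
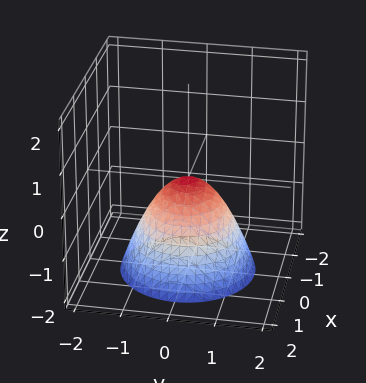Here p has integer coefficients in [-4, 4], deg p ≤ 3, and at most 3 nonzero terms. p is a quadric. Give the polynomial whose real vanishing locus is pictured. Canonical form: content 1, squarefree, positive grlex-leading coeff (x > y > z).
x^2 + y^2 + z

First, degree: a paraboloid; a quadric, so deg p = 2.
Then, symmetry: the z-axis is an axis of rotation, so x and y enter only as x² + y².
Then, checking where it meets the axes: a circular section at z = -1 has radius exactly 1; it crosses the x-axis at the gridline x = 0; one z-axis crossing is at z = 0.
Finally, fitting integer coefficients to these (and the overall shape) gives p.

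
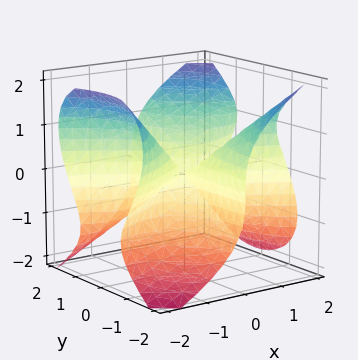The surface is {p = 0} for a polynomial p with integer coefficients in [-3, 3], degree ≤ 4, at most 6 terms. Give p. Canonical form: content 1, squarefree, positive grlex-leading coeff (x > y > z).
x^3 - 2*x^2*z - 3*x*y^2 + 3*z^3

(a) deg p = 3.
(b) Observable constraints: it meets the x-axis at x = 0 (among the integer gridlines); one z-axis crossing is at z = 0; every point of the y-axis in the box is on the surface.
(c) These observations pin down the coefficients.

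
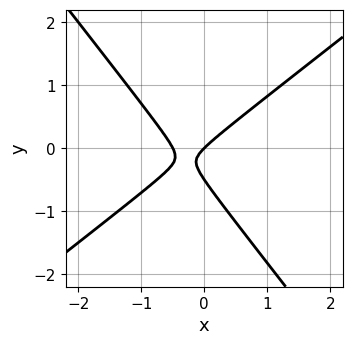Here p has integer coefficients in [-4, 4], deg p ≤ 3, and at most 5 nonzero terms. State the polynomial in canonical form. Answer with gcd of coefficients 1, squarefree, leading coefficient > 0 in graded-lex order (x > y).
2*x^2 - x*y - 2*y^2 + x - y

1. Degree: no degree-1 curve has this shape, so deg p = 2.
2. Observable constraints: it crosses the y-axis at the gridline y = 0; it meets the x-axis at x = 0 (among the integer gridlines).
3. These observations pin down the coefficients.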